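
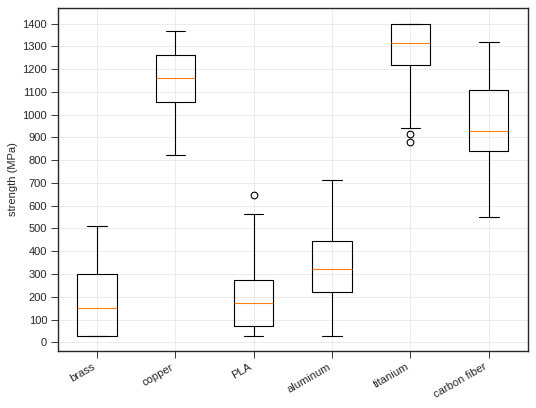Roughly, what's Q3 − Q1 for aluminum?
Q3 ≈ 400, Q1 ≈ 200; IQR ≈ 200.

≈ 200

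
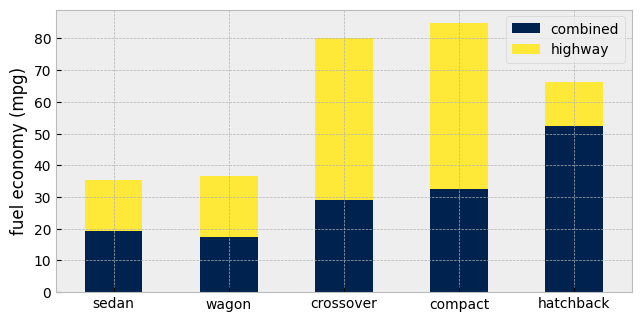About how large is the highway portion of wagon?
highway top ≈ 40, bottom ≈ 20; segment ≈ 20.

≈ 20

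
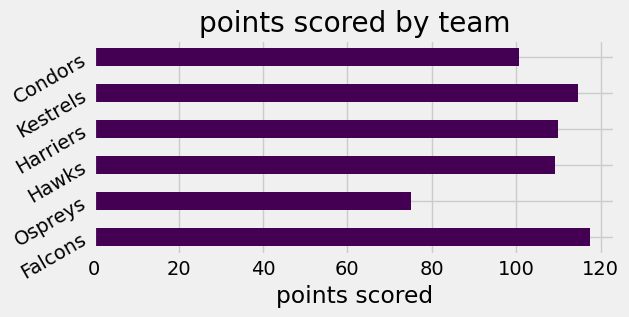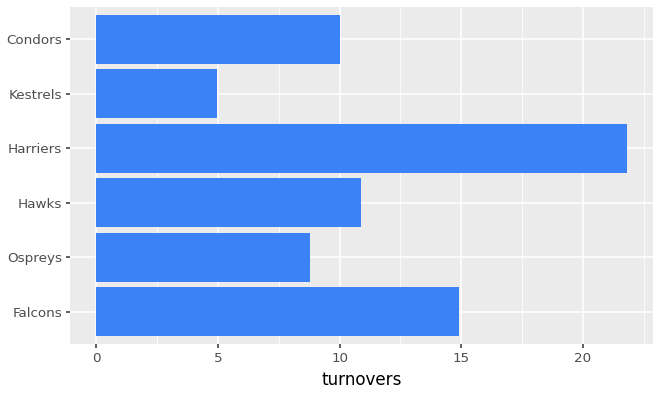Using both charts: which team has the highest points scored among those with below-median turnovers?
Chart 2 median turnovers ≈ 10; below-median teams: Ospreys, Kestrels, Condors. Among those, Kestrels has the highest points scored (≈ 120).

Kestrels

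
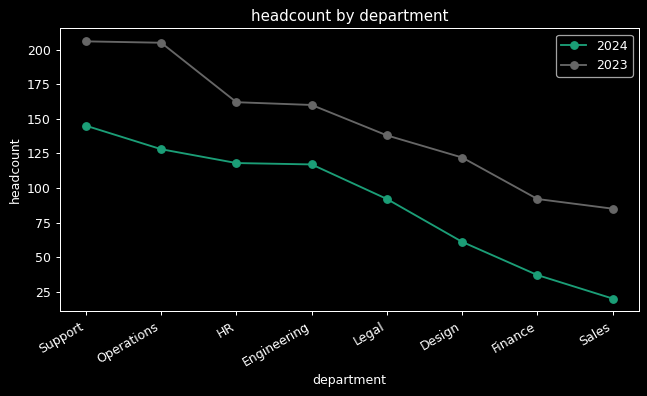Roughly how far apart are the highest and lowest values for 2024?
≈ 120

Max Support ≈ 140, min Sales ≈ 20; range ≈ 120.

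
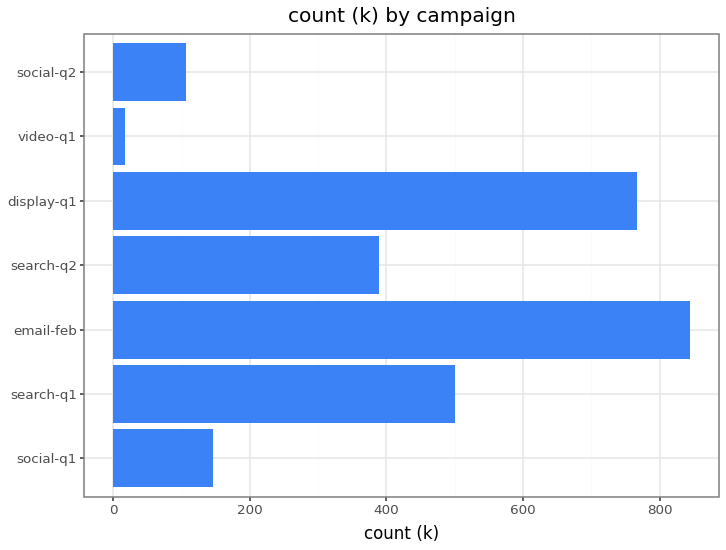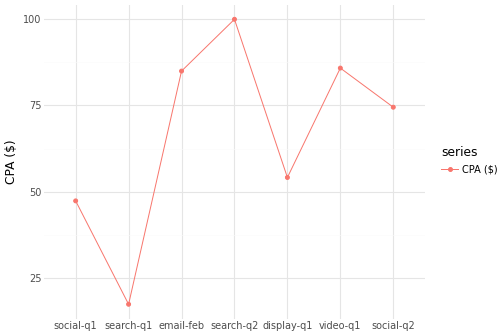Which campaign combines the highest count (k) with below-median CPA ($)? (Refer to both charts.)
display-q1

Chart 2 median CPA ($) ≈ 70; below-median campaigns: social-q1, search-q1, display-q1. Among those, display-q1 has the highest count (k) (≈ 800).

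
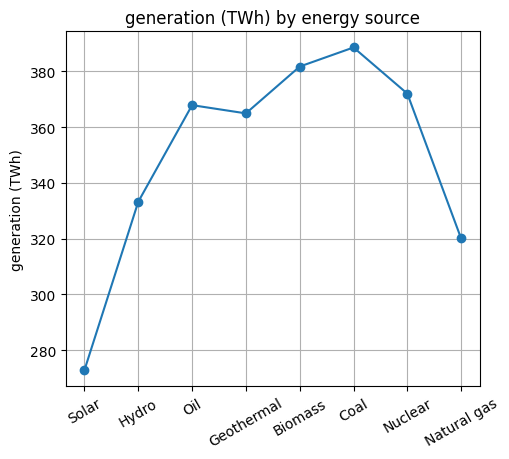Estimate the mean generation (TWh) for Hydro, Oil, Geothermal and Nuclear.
(330 + 370 + 360 + 370) / 4 ≈ 358.

≈ 358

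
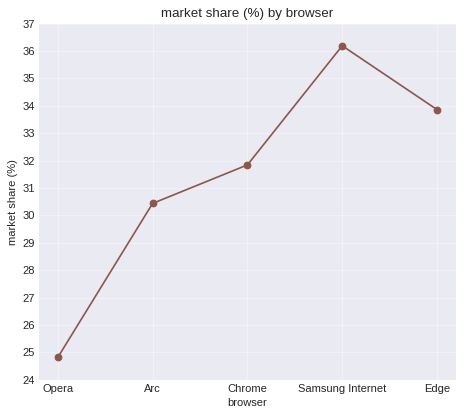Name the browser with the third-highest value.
Top 4: Samsung Internet ≈ 36, Edge ≈ 34, Chrome ≈ 32, Arc ≈ 30.

Chrome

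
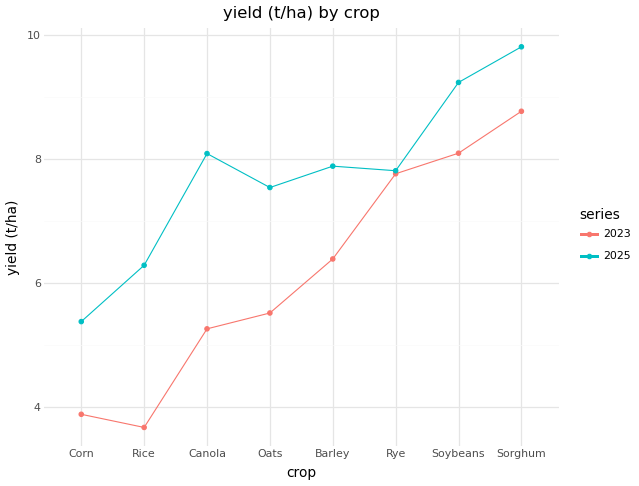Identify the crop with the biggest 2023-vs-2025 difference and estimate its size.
Canola, ≈ 3 t/ha

Canola: 2023 ≈ 5, 2025 ≈ 8 → gap ≈ 3. Next-largest (Rice) is only ≈ 2.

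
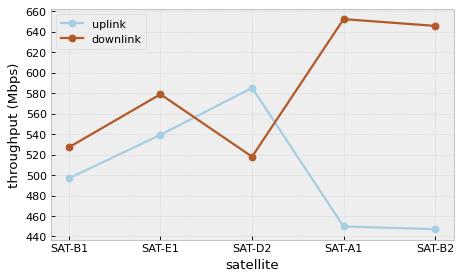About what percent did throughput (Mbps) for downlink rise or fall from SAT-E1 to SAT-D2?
≈ -10.3%

SAT-E1 ≈ 580, SAT-D2 ≈ 520; (520 − 580) / 580 ≈ -10.3%.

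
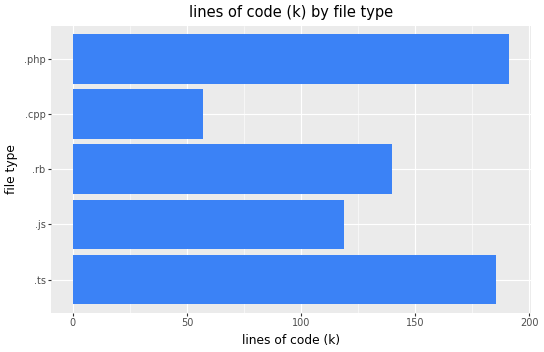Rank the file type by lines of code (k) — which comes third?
.rb

Top 4: .php ≈ 200, .ts ≈ 180, .rb ≈ 140, .js ≈ 120.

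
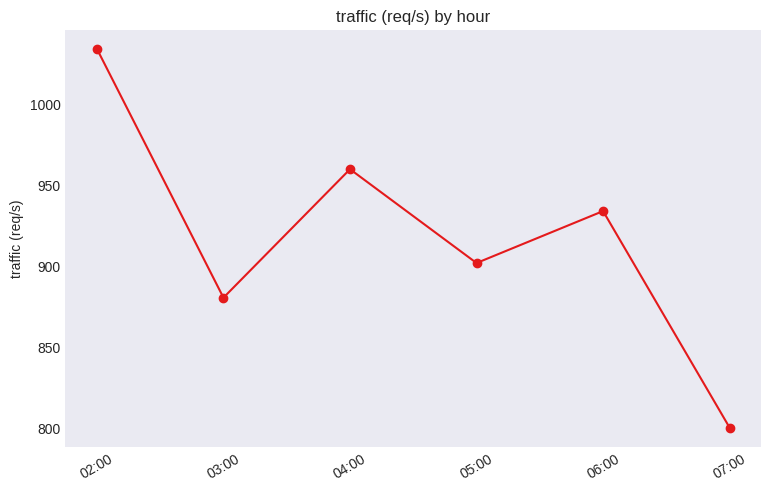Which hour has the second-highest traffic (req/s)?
Top 3: 02:00 ≈ 1040, 04:00 ≈ 960, 06:00 ≈ 940.

04:00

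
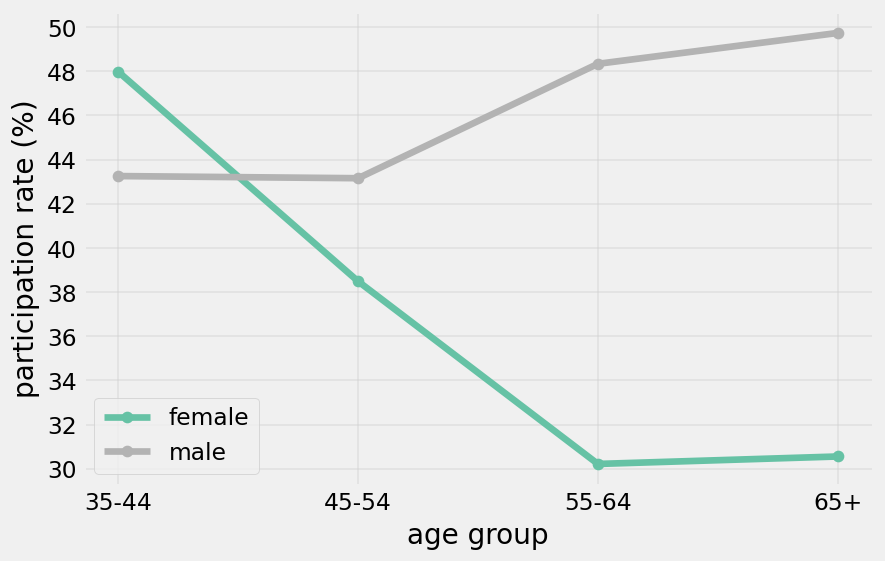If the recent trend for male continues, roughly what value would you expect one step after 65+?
≈ 53

Last three: 44, 48, 50 → slope ≈ 3/step → next ≈ 53.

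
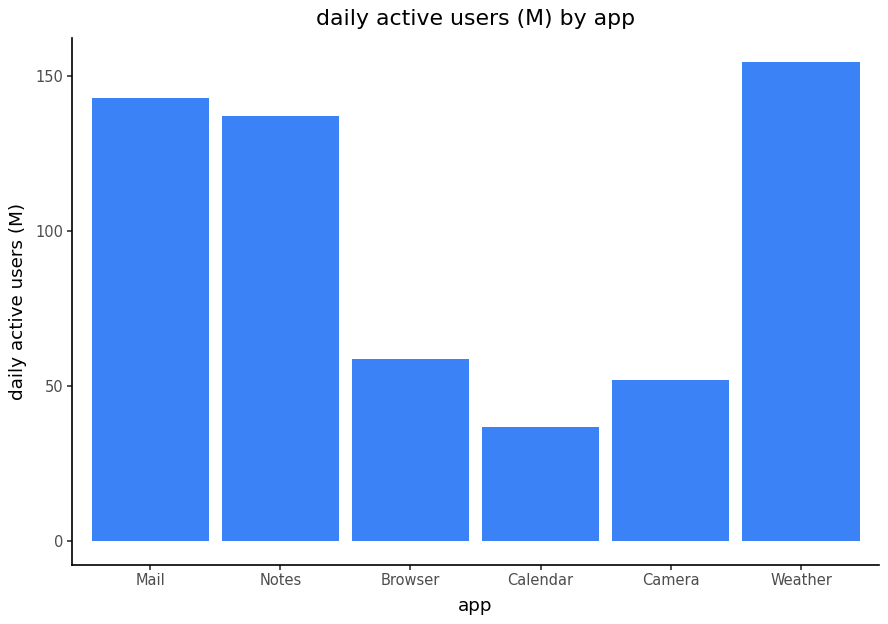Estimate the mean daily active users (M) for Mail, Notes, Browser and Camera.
≈ 100

(140 + 140 + 60 + 60) / 4 ≈ 100.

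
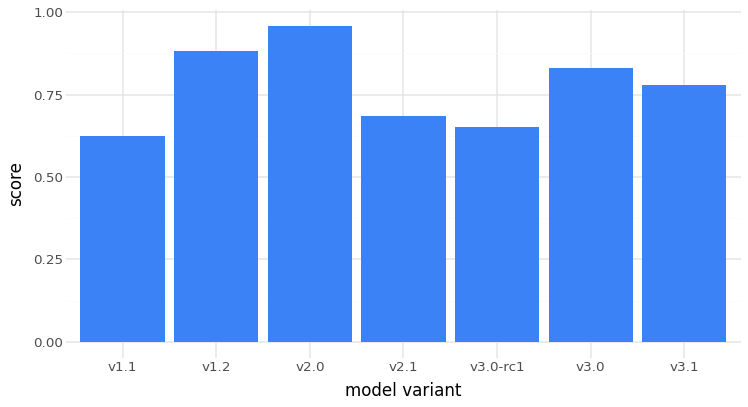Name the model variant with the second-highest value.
v1.2

Top 3: v2.0 ≈ 1.0, v1.2 ≈ 0.9, v3.0 ≈ 0.8.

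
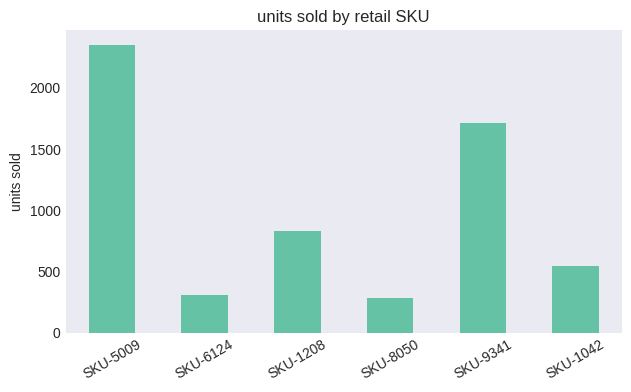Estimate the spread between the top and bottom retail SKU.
Max SKU-5009 ≈ 2400, min SKU-8050 ≈ 200; range ≈ 2200.

≈ 2200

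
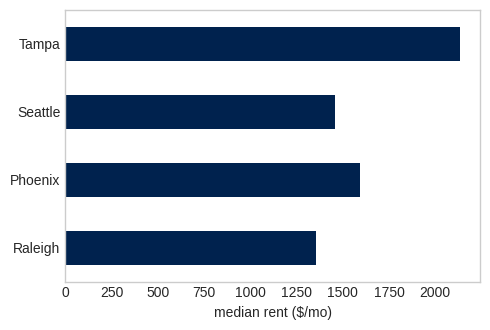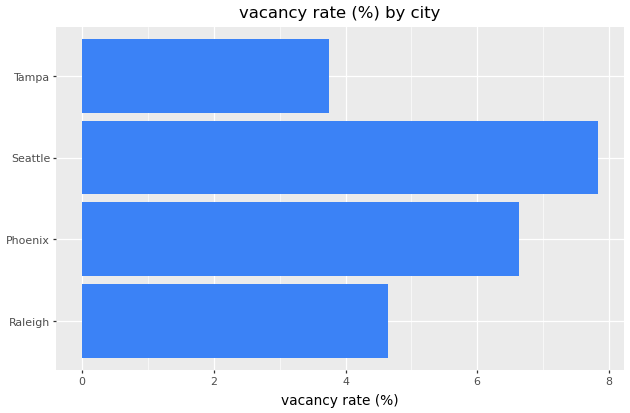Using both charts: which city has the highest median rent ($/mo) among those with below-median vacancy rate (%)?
Chart 2 median vacancy rate (%) ≈ 6; below-median cities: Raleigh, Tampa. Among those, Tampa has the highest median rent ($/mo) (≈ 2200).

Tampa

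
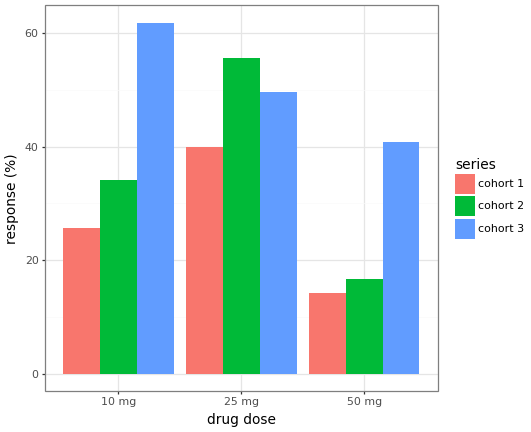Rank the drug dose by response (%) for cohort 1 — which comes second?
Top 3 for cohort 1: 25 mg ≈ 40, 10 mg ≈ 30, 50 mg ≈ 10.

10 mg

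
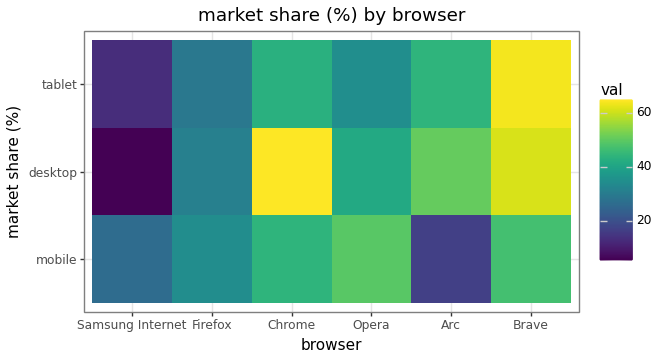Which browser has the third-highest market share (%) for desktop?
Arc

Top 4 for desktop: Chrome ≈ 65, Brave ≈ 60, Arc ≈ 50, Opera ≈ 40.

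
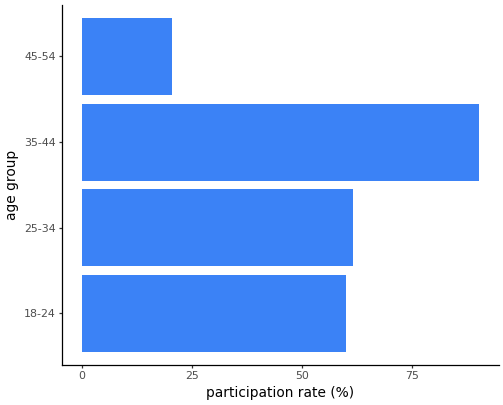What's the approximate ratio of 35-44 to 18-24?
≈ 1.5×

35-44 ≈ 90, 18-24 ≈ 60; 90/60 ≈ 1.5.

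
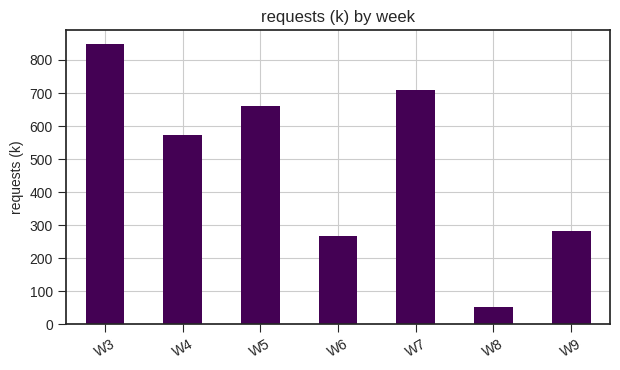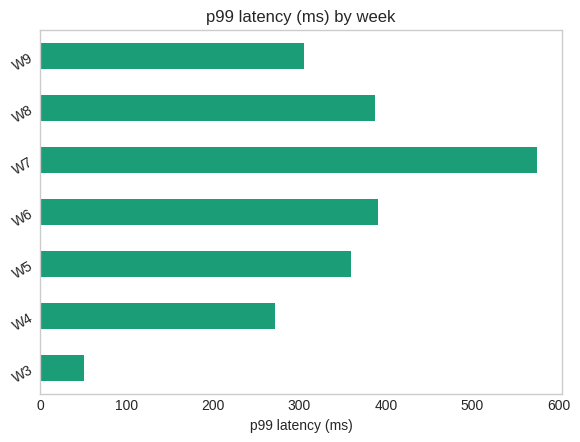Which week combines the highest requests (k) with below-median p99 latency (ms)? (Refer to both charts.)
Chart 2 median p99 latency (ms) ≈ 400; below-median weeks: W3, W4, W9. Among those, W3 has the highest requests (k) (≈ 800).

W3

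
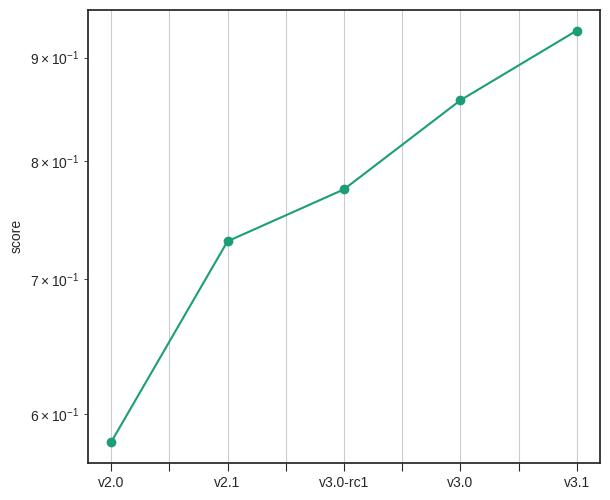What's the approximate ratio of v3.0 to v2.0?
≈ 1.42×

v3.0 ≈ 0.85, v2.0 ≈ 0.60; 0.85/0.60 ≈ 1.42.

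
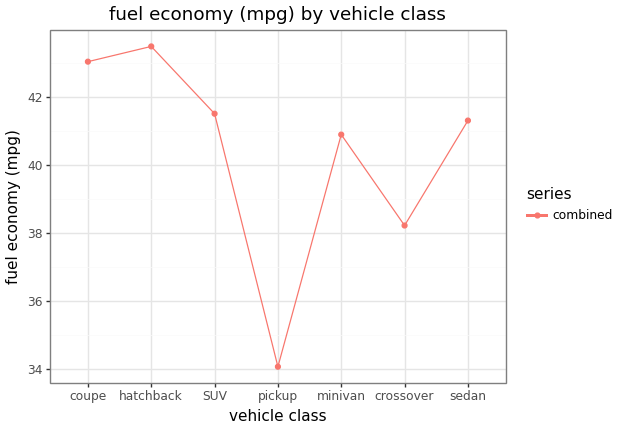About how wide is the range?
Max hatchback ≈ 43, min pickup ≈ 34; range ≈ 9.

≈ 9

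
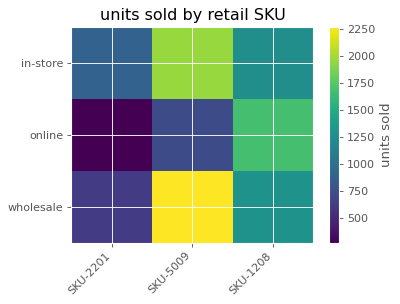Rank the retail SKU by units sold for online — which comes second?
Top 3 for online: SKU-1208 ≈ 1600, SKU-5009 ≈ 800, SKU-2201 ≈ 200.

SKU-5009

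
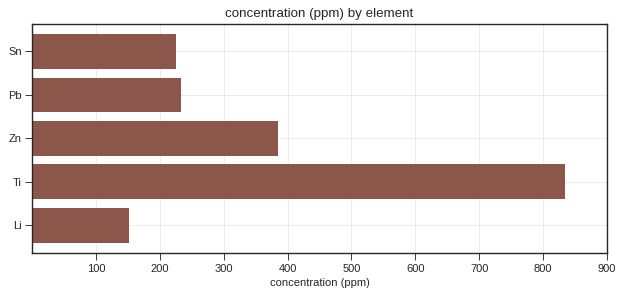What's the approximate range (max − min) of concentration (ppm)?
≈ 600

Max Ti ≈ 800, min Li ≈ 200; range ≈ 600.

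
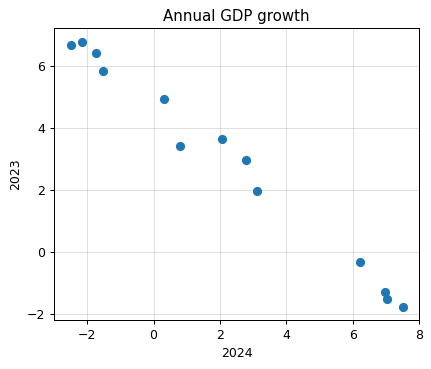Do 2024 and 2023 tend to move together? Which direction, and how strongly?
negative, strong

Points are negatively correlated; strong (|r| ≈ 1.0).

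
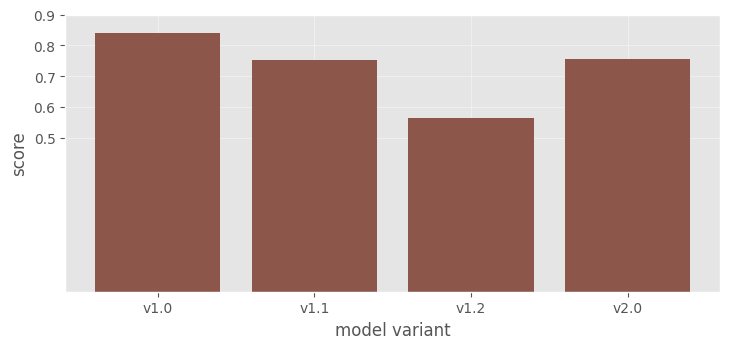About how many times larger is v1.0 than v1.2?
v1.0 ≈ 0.8, v1.2 ≈ 0.6; 0.8/0.6 ≈ 1.33.

≈ 1.33×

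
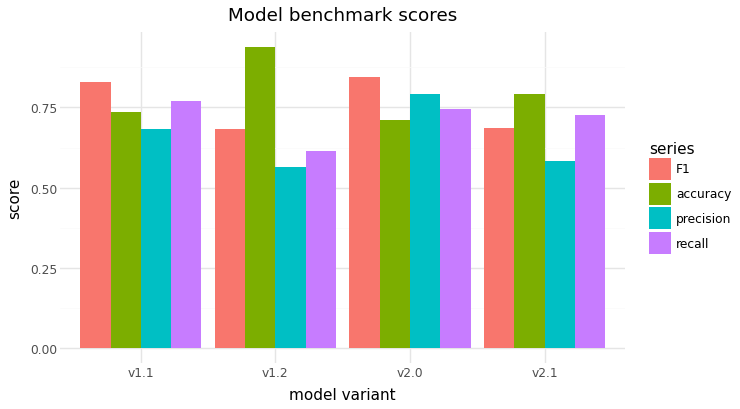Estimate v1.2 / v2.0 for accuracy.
v1.2 ≈ 0.9, v2.0 ≈ 0.7; 0.9/0.7 ≈ 1.29.

≈ 1.29×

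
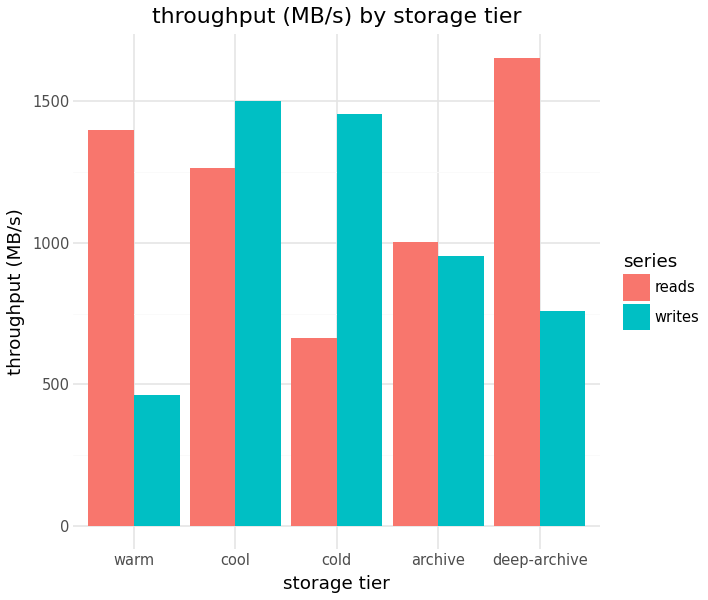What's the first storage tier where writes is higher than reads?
cool

warm: writes ≈ 400 vs reads ≈ 1400 (not yet); cool: writes ≈ 1400 vs reads ≈ 1200 (first crossover).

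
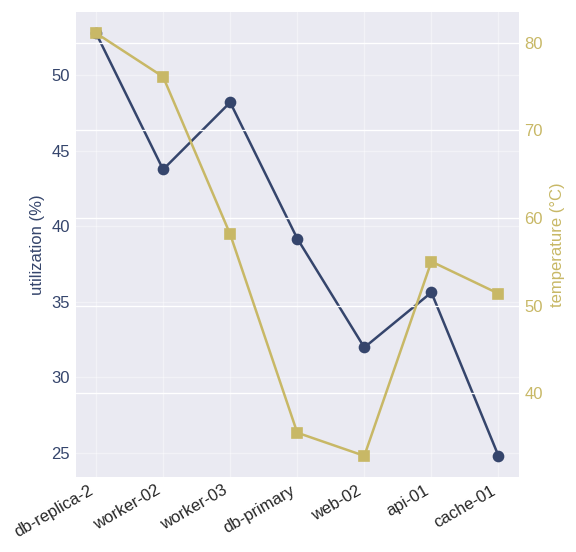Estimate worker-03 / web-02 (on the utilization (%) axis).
≈ 1.67×

worker-03 ≈ 50, web-02 ≈ 30; 50/30 ≈ 1.67.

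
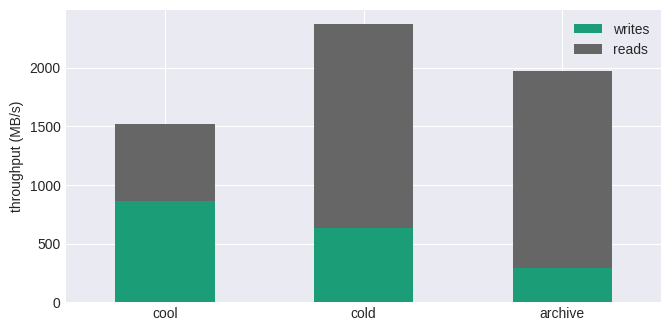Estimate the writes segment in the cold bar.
writes top ≈ 600, bottom ≈ 0; segment ≈ 600.

≈ 600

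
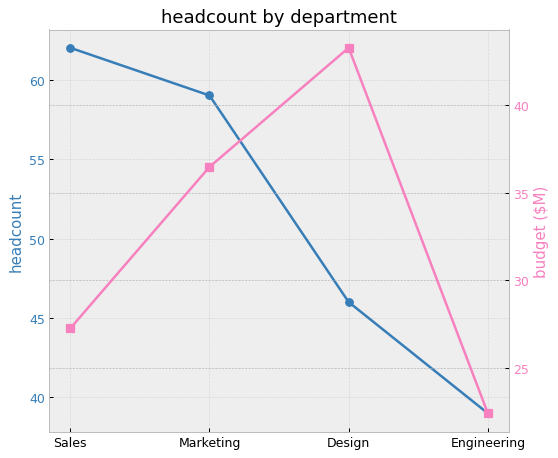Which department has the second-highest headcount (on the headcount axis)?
Top 3 (on the headcount axis): Sales ≈ 62, Marketing ≈ 60, Design ≈ 46.

Marketing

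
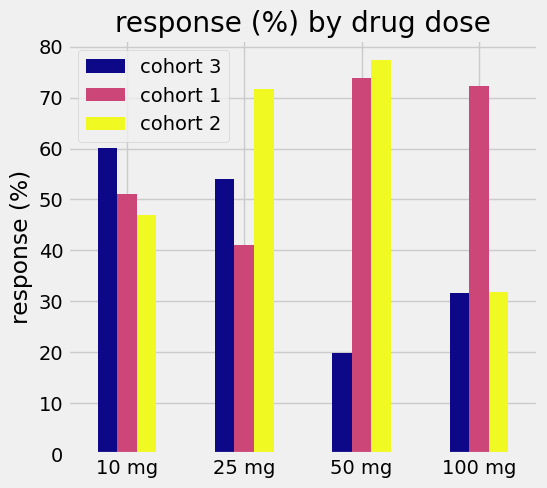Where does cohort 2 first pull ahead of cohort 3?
10 mg: cohort 2 ≈ 50 vs cohort 3 ≈ 60 (not yet); 25 mg: cohort 2 ≈ 70 vs cohort 3 ≈ 50 (first crossover).

25 mg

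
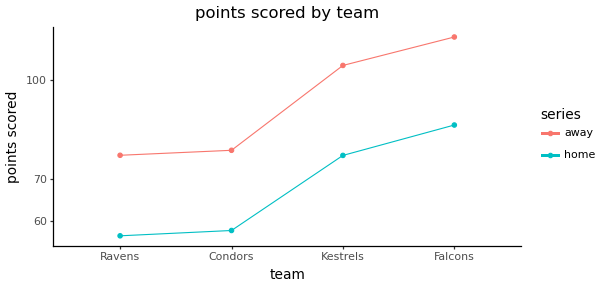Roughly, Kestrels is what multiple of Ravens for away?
≈ 1.4×

Kestrels ≈ 105, Ravens ≈ 75; 105/75 ≈ 1.4.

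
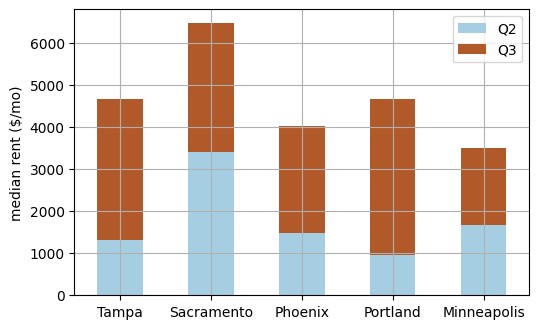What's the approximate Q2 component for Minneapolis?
≈ 2000

Q2 top ≈ 2000, bottom ≈ 0; segment ≈ 2000.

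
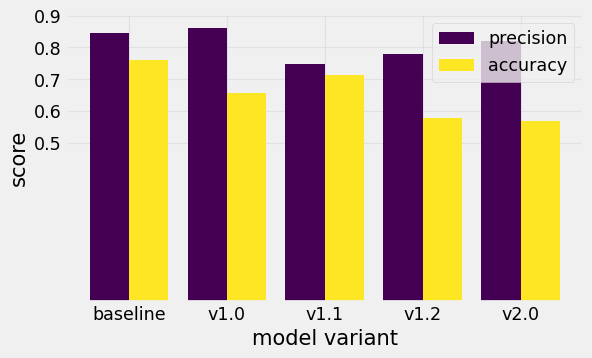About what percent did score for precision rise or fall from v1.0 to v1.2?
≈ -11.1%

v1.0 ≈ 0.9, v1.2 ≈ 0.8; (0.8 − 0.9) / 0.9 ≈ -11.1%.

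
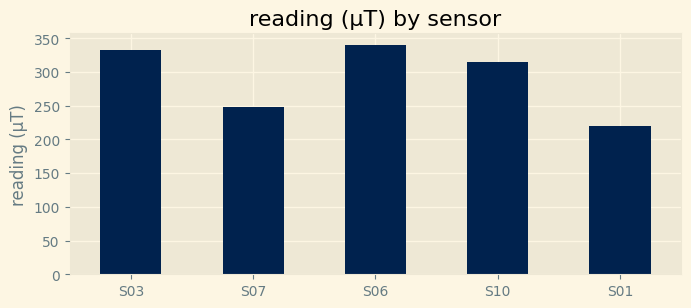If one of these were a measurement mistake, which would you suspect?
S01

S01 ≈ 200; the rest sit between ≈ 250 and ≈ 350.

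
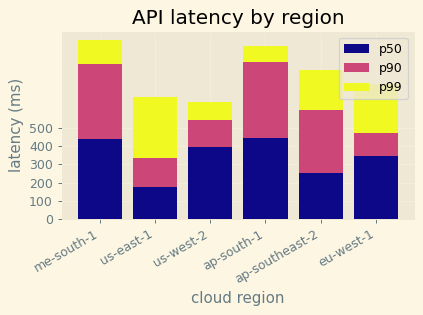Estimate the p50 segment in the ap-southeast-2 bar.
p50 top ≈ 300, bottom ≈ 0; segment ≈ 300.

≈ 300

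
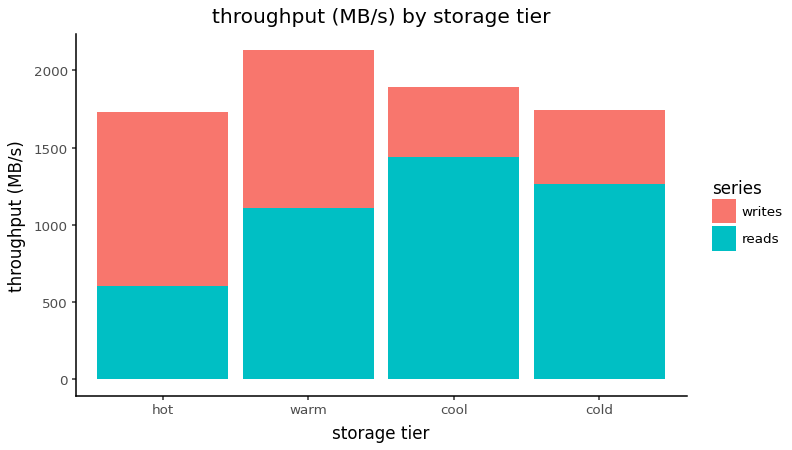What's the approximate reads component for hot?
reads top ≈ 600, bottom ≈ 0; segment ≈ 600.

≈ 600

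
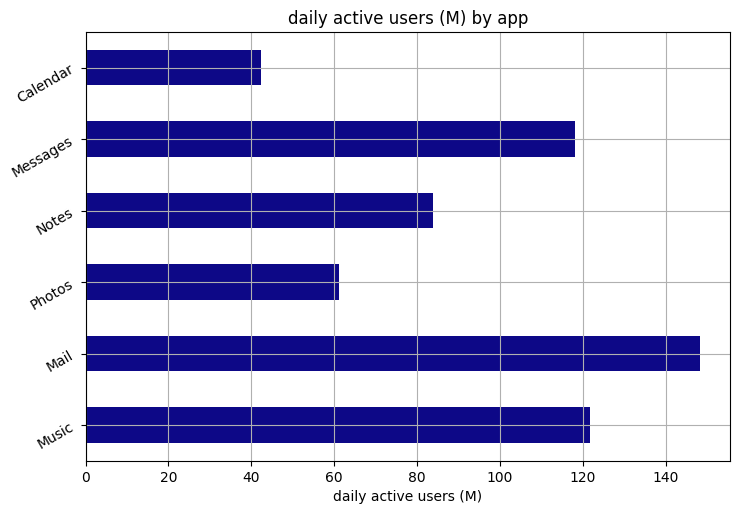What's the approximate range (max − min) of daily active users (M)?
≈ 100

Max Mail ≈ 140, min Calendar ≈ 40; range ≈ 100.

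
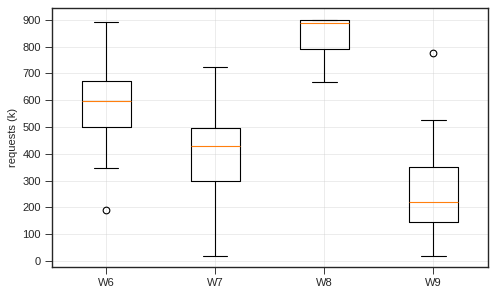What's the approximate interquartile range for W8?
Q3 ≈ 900, Q1 ≈ 800; IQR ≈ 100.

≈ 100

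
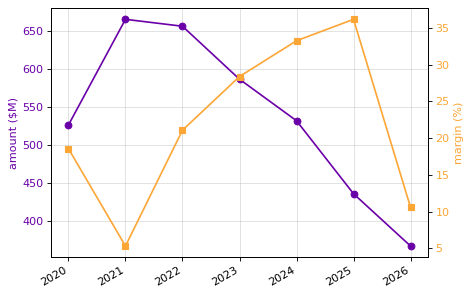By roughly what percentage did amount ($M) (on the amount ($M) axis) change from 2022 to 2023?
≈ -11.5%

2022 ≈ 650, 2023 ≈ 575; (575 − 650) / 650 ≈ -11.5%.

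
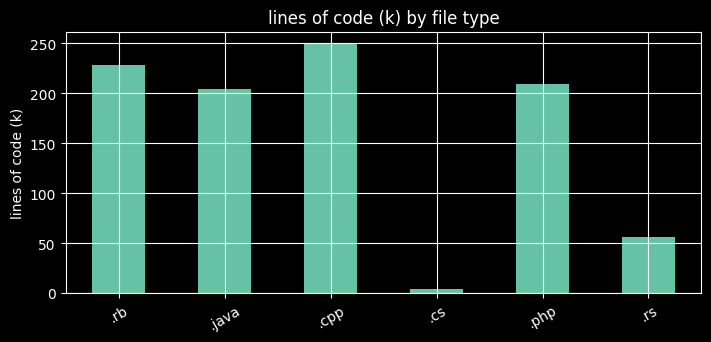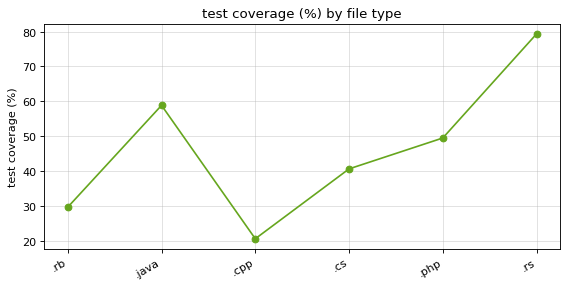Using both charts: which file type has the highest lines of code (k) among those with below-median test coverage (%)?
Chart 2 median test coverage (%) ≈ 50; below-median file types: .rb, .cpp, .cs. Among those, .cpp has the highest lines of code (k) (≈ 250).

.cpp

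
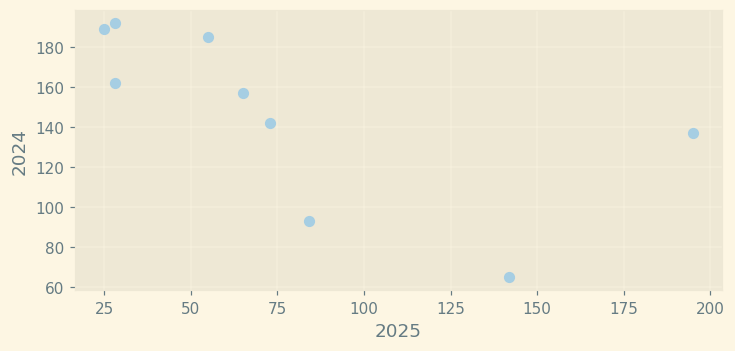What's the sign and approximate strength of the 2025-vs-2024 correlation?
negative, moderate

Points are negatively correlated; moderate (|r| ≈ 0.6).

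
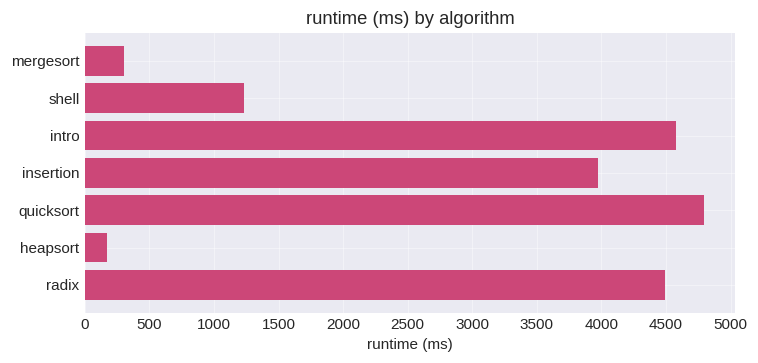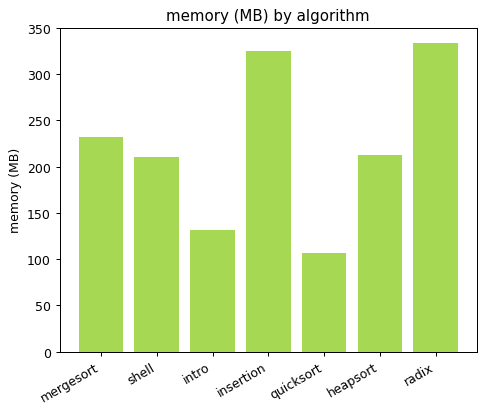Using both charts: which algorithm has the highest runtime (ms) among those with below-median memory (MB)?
quicksort

Chart 2 median memory (MB) ≈ 200; below-median algorithms: shell, intro, quicksort. Among those, quicksort has the highest runtime (ms) (≈ 5000).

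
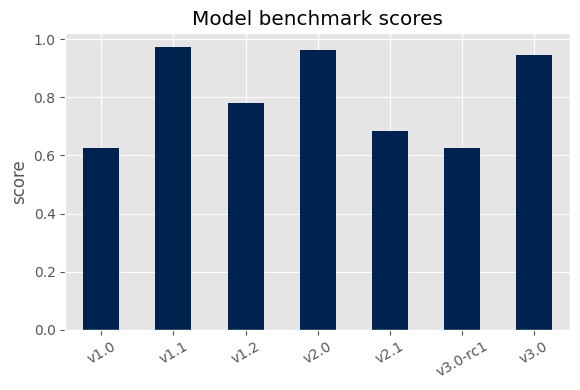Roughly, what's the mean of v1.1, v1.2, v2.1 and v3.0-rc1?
≈ 0.78

(1.0 + 0.8 + 0.7 + 0.6) / 4 ≈ 0.78.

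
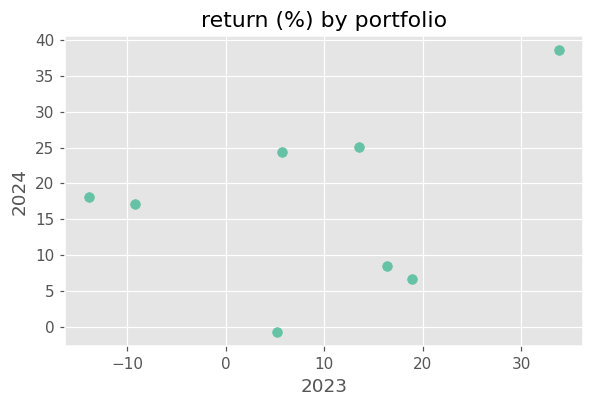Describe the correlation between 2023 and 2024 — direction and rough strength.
Points are positively correlated; weak (|r| ≈ 0.3).

positive, weak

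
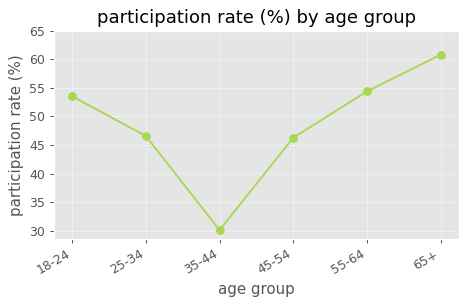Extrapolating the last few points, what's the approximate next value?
Last three: 45, 55, 60 → slope ≈ 7.5/step → next ≈ 67.5.

≈ 67.5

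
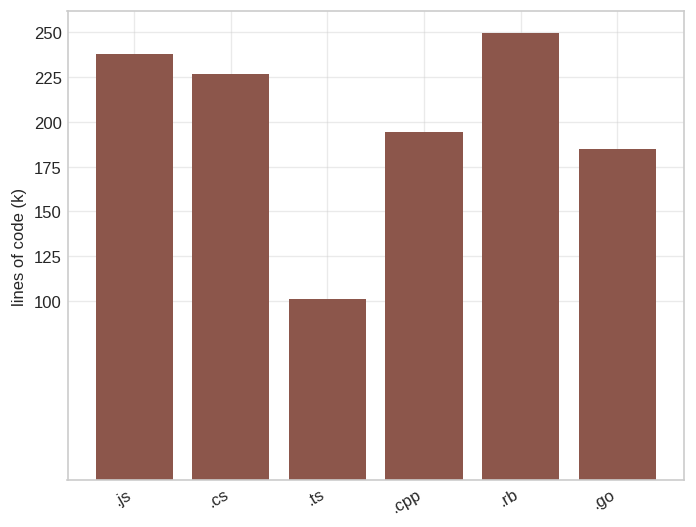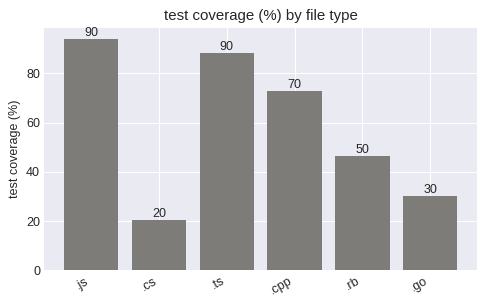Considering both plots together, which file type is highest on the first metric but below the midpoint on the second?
Chart 2 median test coverage (%) ≈ 60; below-median file types: .cs, .rb, .go. Among those, .rb has the highest lines of code (k) (≈ 250).

.rb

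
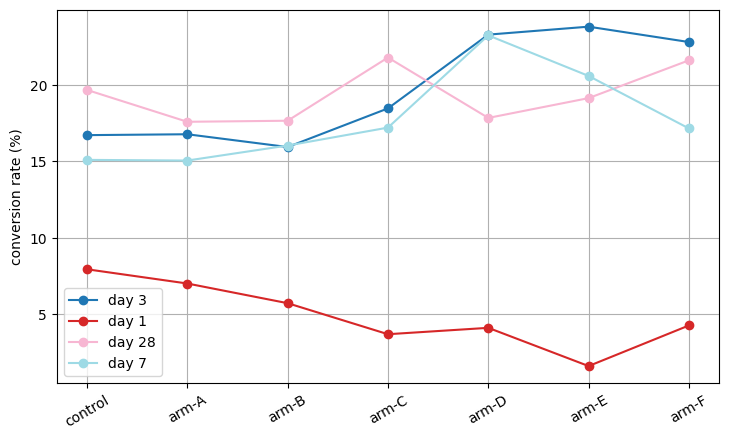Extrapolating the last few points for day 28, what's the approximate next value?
Last three: 18, 20, 22 → slope ≈ 2/step → next ≈ 24.

≈ 24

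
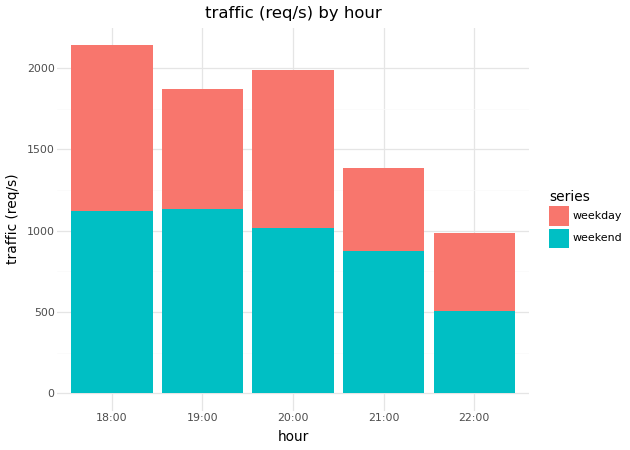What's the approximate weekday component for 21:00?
≈ 600

weekday top ≈ 1400, bottom ≈ 800; segment ≈ 600.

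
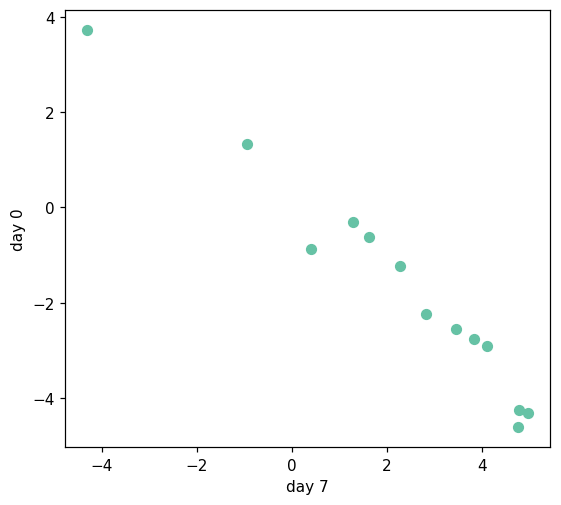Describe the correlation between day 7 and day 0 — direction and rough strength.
Points are negatively correlated; strong (|r| ≈ 1.0).

negative, strong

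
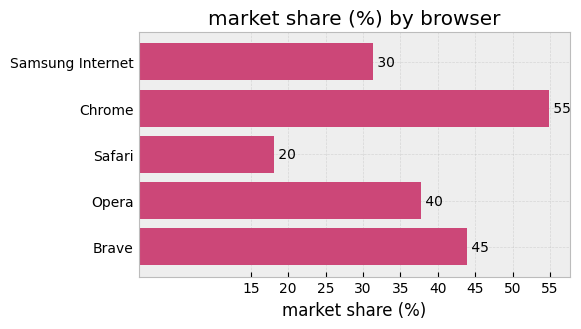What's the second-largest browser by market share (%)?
Brave

Top 3: Chrome ≈ 55, Brave ≈ 45, Opera ≈ 40.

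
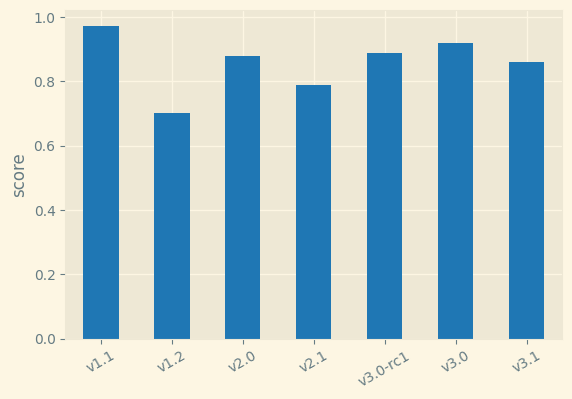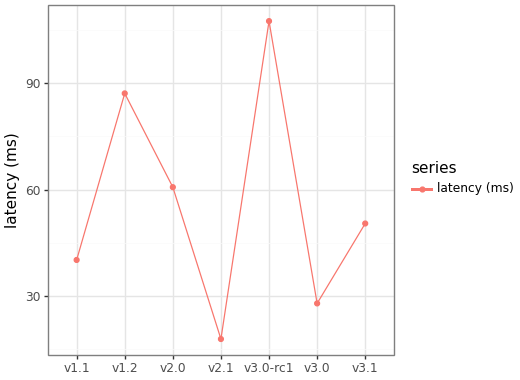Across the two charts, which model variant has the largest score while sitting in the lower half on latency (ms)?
v1.1

Chart 2 median latency (ms) ≈ 50; below-median model variants: v1.1, v2.1, v3.0. Among those, v1.1 has the highest score (≈ 1).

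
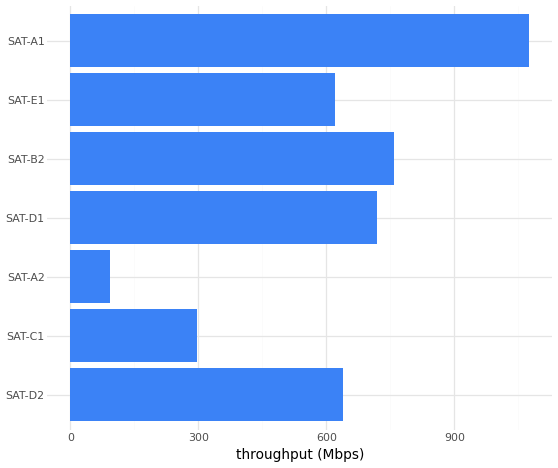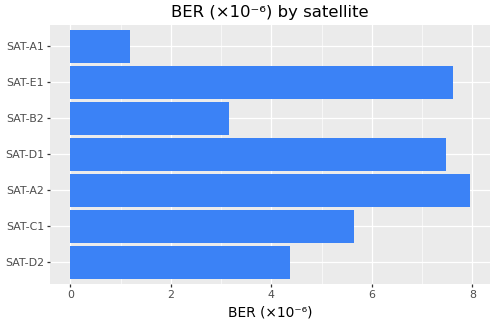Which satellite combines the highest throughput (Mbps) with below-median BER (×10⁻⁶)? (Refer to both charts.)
Chart 2 median BER (×10⁻⁶) ≈ 6; below-median satellites: SAT-D2, SAT-B2, SAT-A1. Among those, SAT-A1 has the highest throughput (Mbps) (≈ 1100).

SAT-A1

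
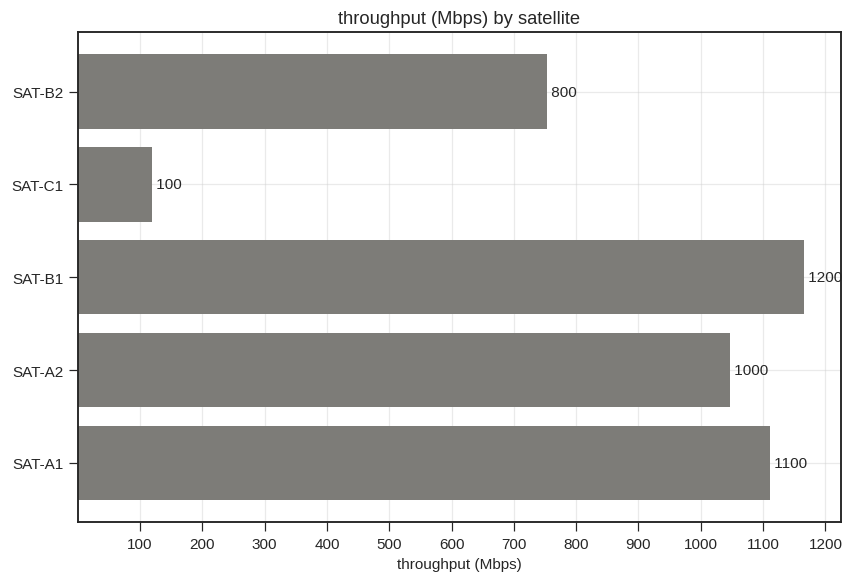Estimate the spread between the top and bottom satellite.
≈ 1100

Max SAT-B1 ≈ 1200, min SAT-C1 ≈ 100; range ≈ 1100.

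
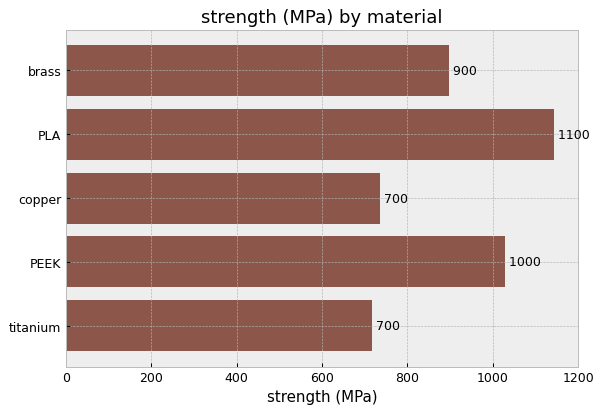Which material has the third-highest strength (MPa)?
Top 4: PLA ≈ 1100, PEEK ≈ 1000, brass ≈ 900, copper ≈ 700.

brass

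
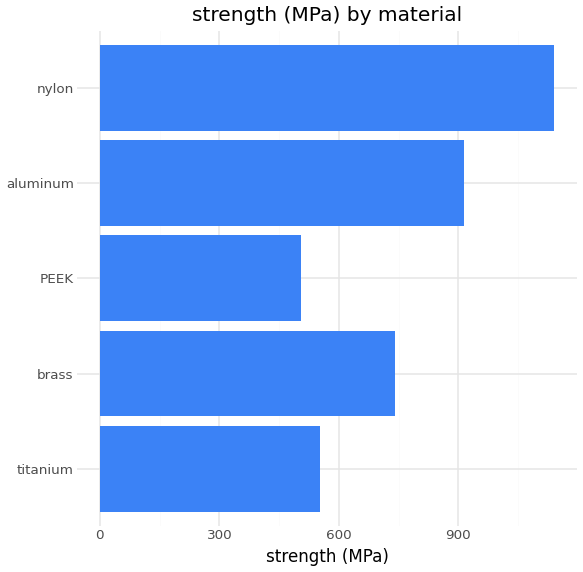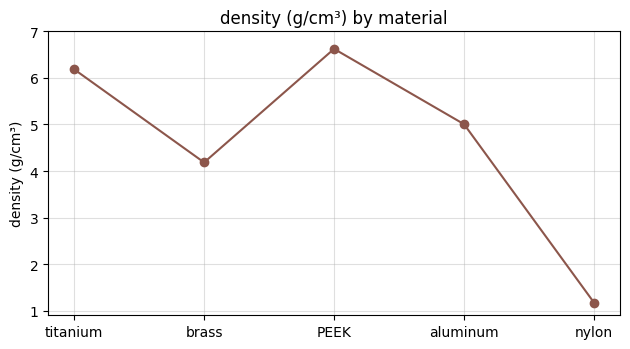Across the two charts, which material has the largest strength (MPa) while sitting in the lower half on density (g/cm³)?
Chart 2 median density (g/cm³) ≈ 5; below-median materials: brass, nylon. Among those, nylon has the highest strength (MPa) (≈ 1200).

nylon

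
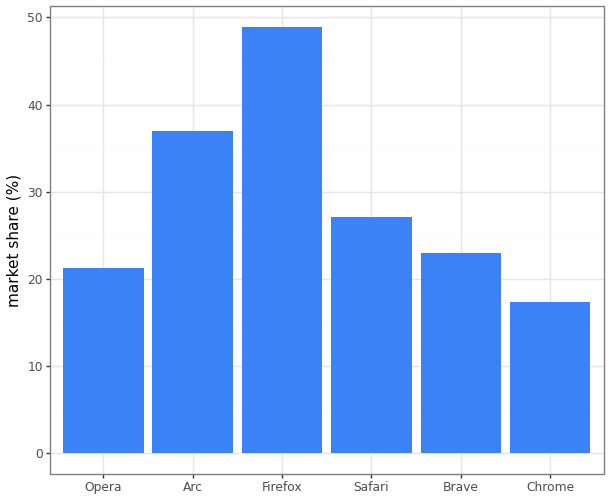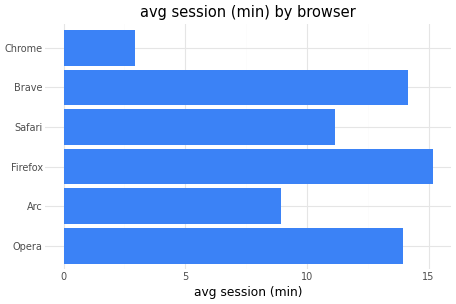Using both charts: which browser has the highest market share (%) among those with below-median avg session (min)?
Chart 2 median avg session (min) ≈ 12; below-median browsers: Arc, Safari, Chrome. Among those, Arc has the highest market share (%) (≈ 35).

Arc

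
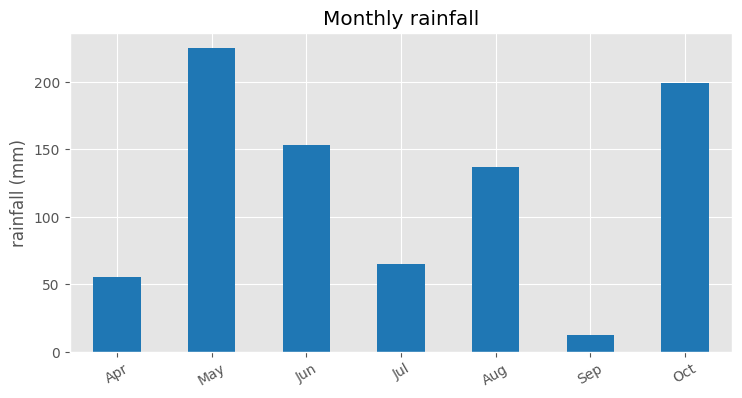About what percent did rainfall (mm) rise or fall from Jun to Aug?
Jun ≈ 160, Aug ≈ 140; (140 − 160) / 160 ≈ -12.5%.

≈ -12.5%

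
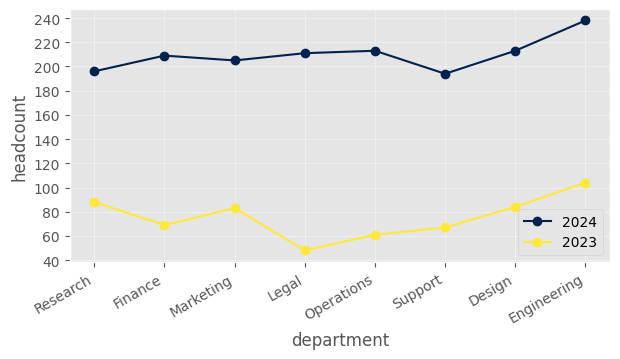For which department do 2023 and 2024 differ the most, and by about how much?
Legal: 2023 ≈ 40, 2024 ≈ 220 → gap ≈ 180. Next-largest (Operations) is only ≈ 160.

Legal, ≈ 180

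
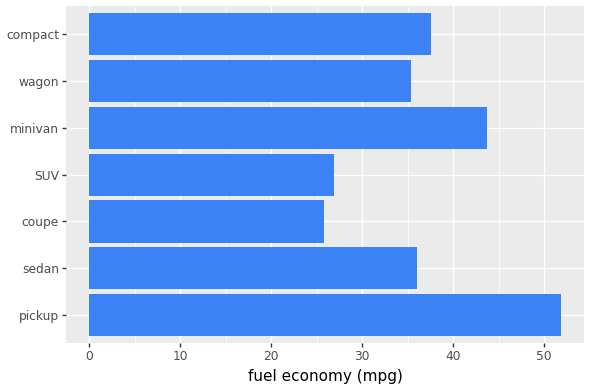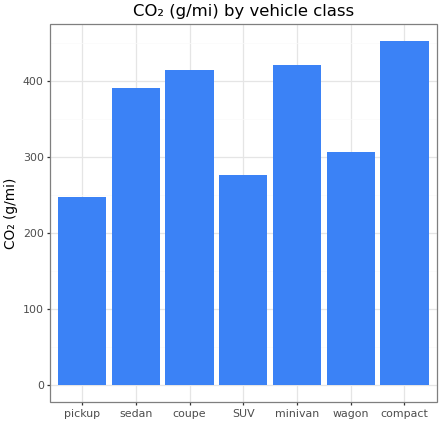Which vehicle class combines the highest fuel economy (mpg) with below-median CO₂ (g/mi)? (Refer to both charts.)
pickup

Chart 2 median CO₂ (g/mi) ≈ 400; below-median vehicle classes: pickup, SUV, wagon. Among those, pickup has the highest fuel economy (mpg) (≈ 50).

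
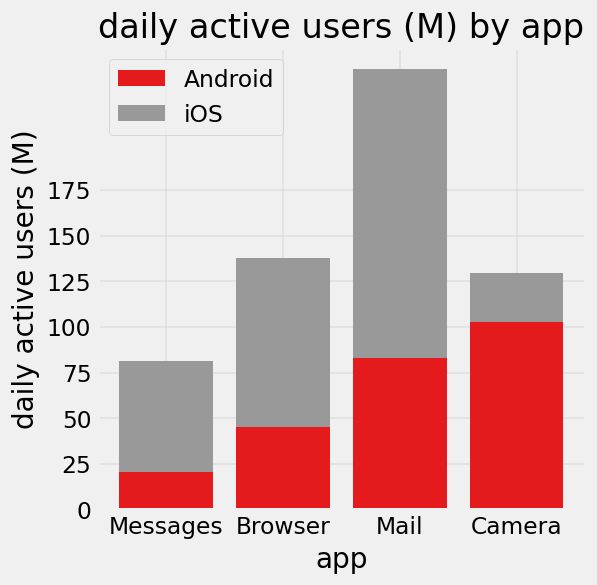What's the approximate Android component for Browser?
≈ 50

Android top ≈ 50, bottom ≈ 0; segment ≈ 50.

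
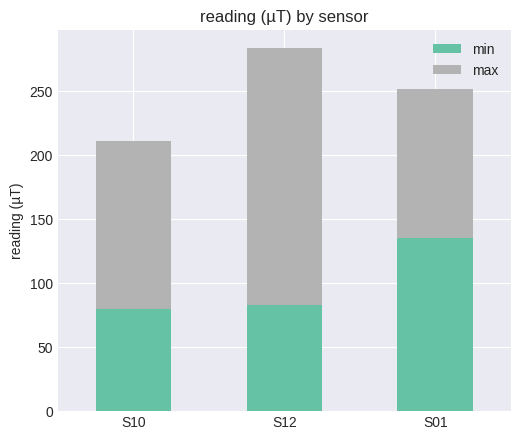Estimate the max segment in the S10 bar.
≈ 125

max top ≈ 200, bottom ≈ 75; segment ≈ 125.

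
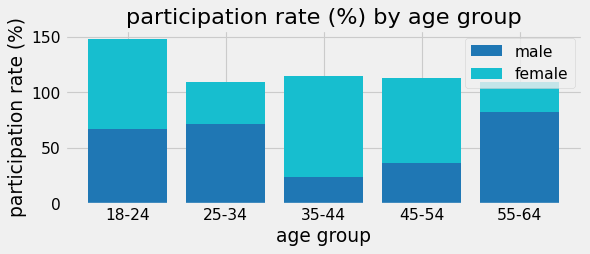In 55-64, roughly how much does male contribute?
≈ 80

male top ≈ 80, bottom ≈ 0; segment ≈ 80.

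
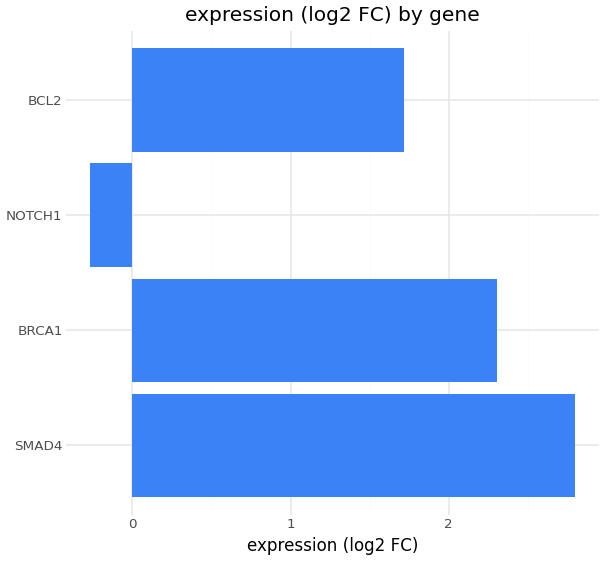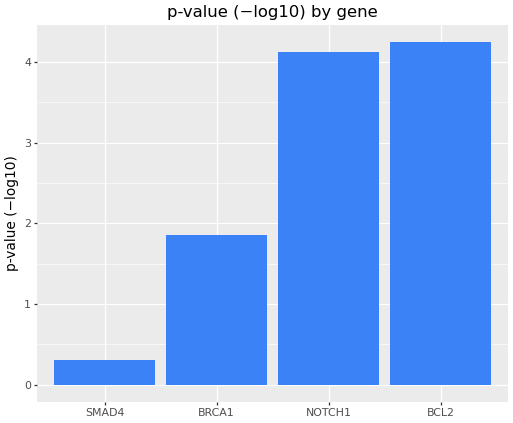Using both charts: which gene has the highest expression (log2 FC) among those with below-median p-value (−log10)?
Chart 2 median p-value (−log10) ≈ 3; below-median genes: SMAD4, BRCA1. Among those, SMAD4 has the highest expression (log2 FC) (≈ 3).

SMAD4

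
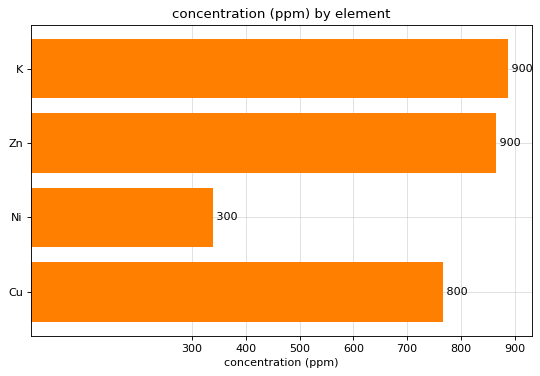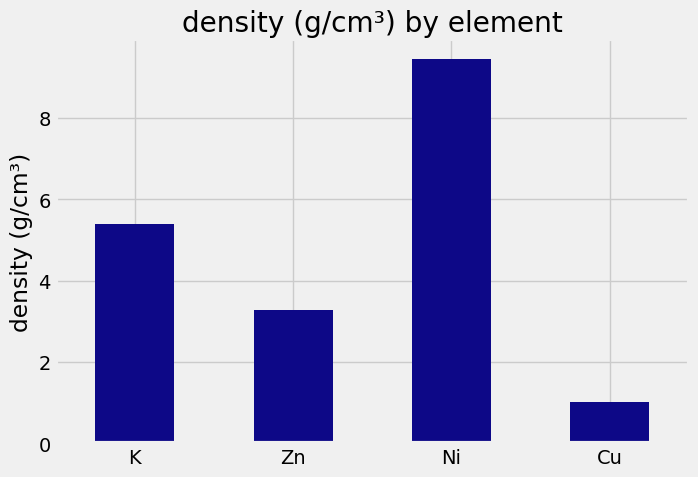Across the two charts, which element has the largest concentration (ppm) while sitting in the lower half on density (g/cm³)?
Chart 2 median density (g/cm³) ≈ 4; below-median elements: Zn, Cu. Among those, Zn has the highest concentration (ppm) (≈ 900).

Zn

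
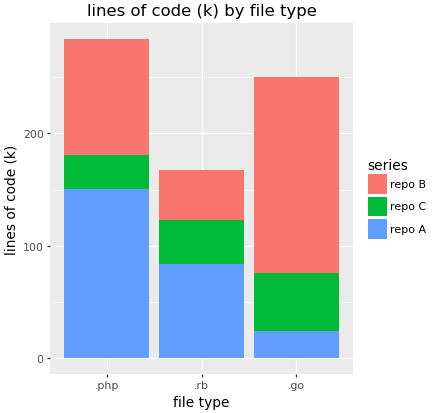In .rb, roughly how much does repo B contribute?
≈ 50

repo B top ≈ 175, bottom ≈ 125; segment ≈ 50.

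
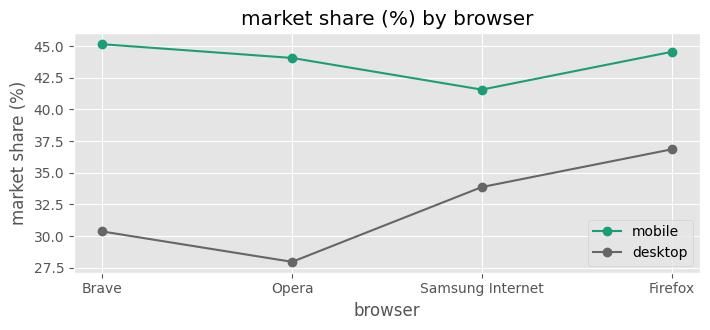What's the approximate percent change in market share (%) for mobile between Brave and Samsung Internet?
Brave ≈ 46, Samsung Internet ≈ 42; (42 − 46) / 46 ≈ -8.7%.

≈ -8.7%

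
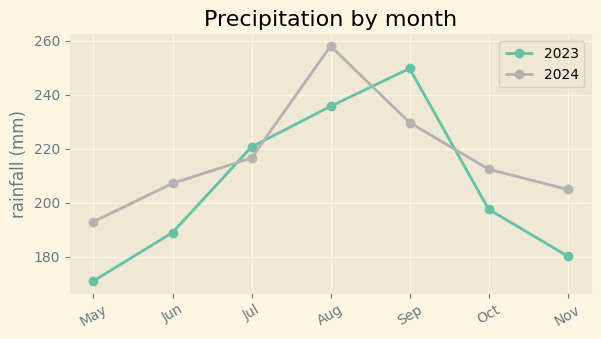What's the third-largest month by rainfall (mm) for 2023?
Jul

Top 4 for 2023: Sep ≈ 250, Aug ≈ 240, Jul ≈ 220, Oct ≈ 200.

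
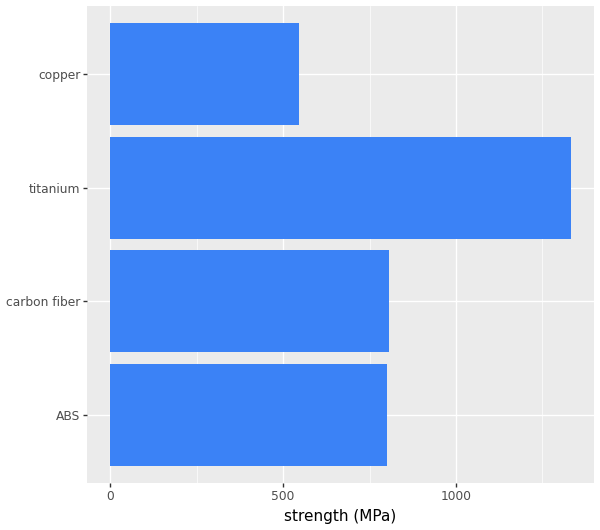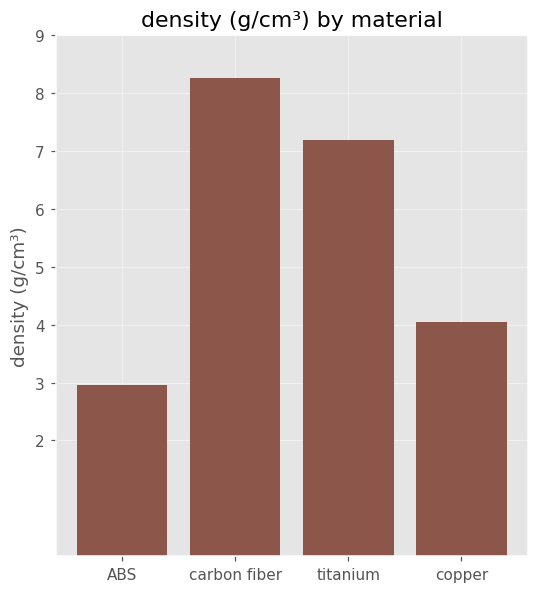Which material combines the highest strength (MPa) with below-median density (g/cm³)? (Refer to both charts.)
ABS

Chart 2 median density (g/cm³) ≈ 6; below-median materials: ABS, copper. Among those, ABS has the highest strength (MPa) (≈ 800).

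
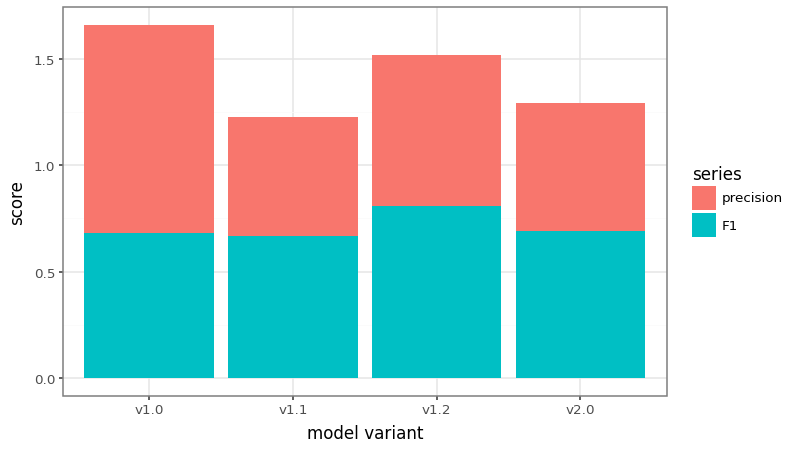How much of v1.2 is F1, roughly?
≈ 0.8

F1 top ≈ 0.8, bottom ≈ 0.0; segment ≈ 0.8.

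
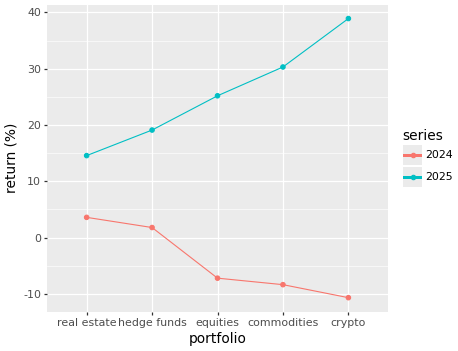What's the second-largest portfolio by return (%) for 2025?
Top 3 for 2025: crypto ≈ 40, commodities ≈ 30, equities ≈ 25.

commodities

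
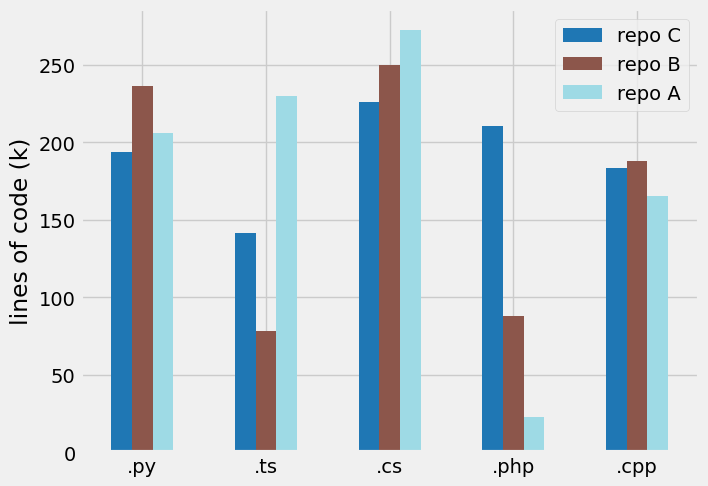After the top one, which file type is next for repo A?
Top 3 for repo A: .cs ≈ 275, .ts ≈ 225, .py ≈ 200.

.ts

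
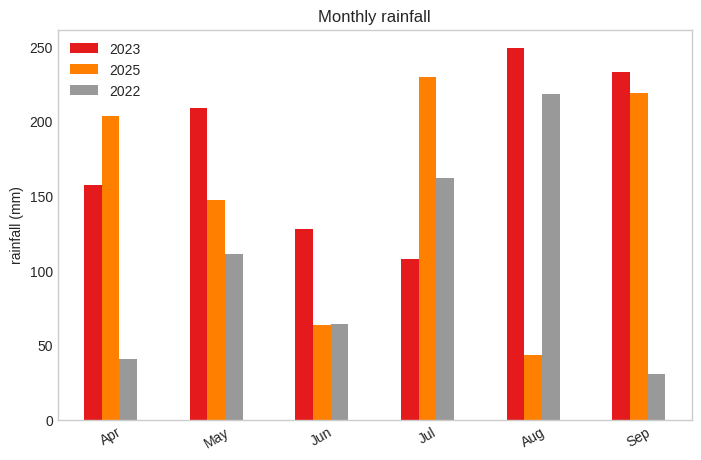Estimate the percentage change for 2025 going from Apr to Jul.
≈ +12.5%

Apr ≈ 200, Jul ≈ 225; (225 − 200) / 200 ≈ +12.5%.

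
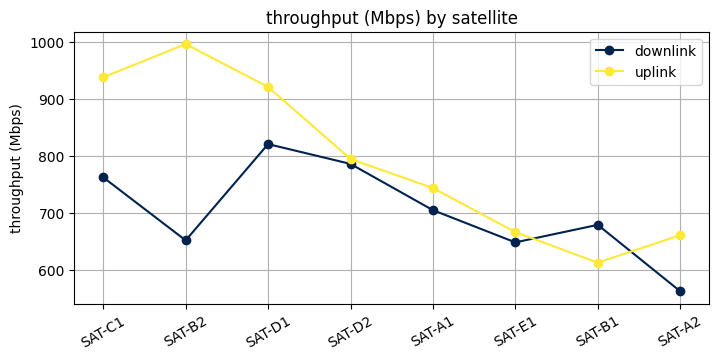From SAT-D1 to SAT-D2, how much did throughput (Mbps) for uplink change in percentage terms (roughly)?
SAT-D1 ≈ 900, SAT-D2 ≈ 800; (800 − 900) / 900 ≈ -11.1%.

≈ -11.1%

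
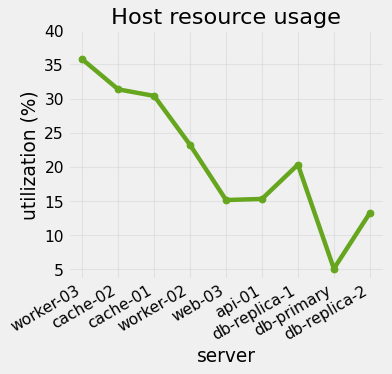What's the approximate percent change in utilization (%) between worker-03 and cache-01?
worker-03 ≈ 35, cache-01 ≈ 30; (30 − 35) / 35 ≈ -14.3%.

≈ -14.3%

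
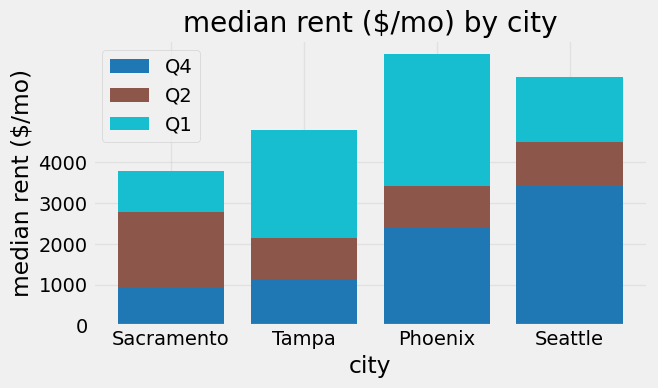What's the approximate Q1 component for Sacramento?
≈ 1000

Q1 top ≈ 4000, bottom ≈ 3000; segment ≈ 1000.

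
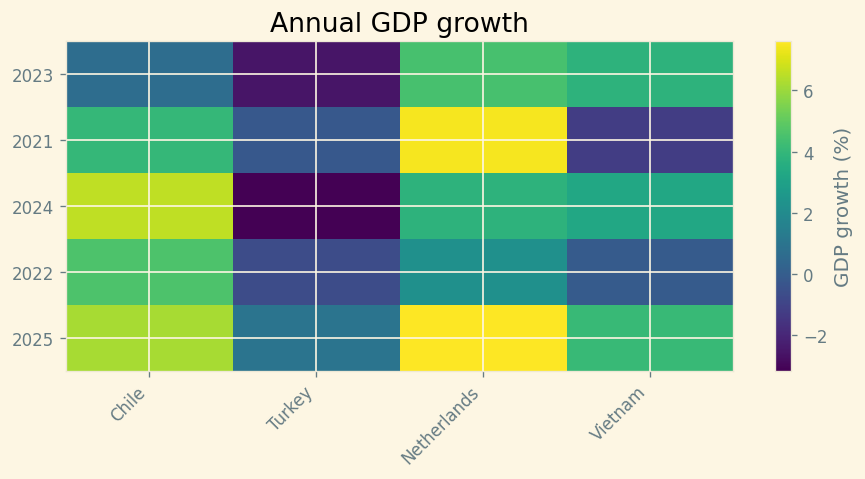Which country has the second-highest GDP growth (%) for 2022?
Top 3 for 2022: Chile ≈ 5, Netherlands ≈ 2, Vietnam ≈ 0.

Netherlands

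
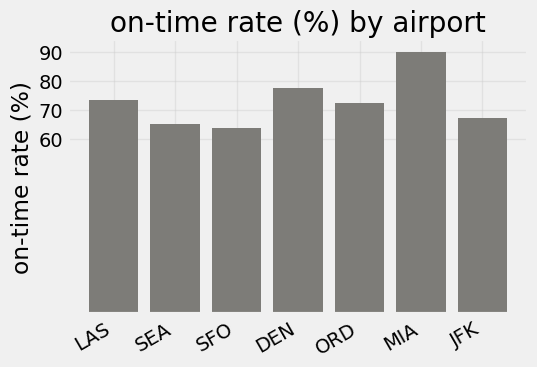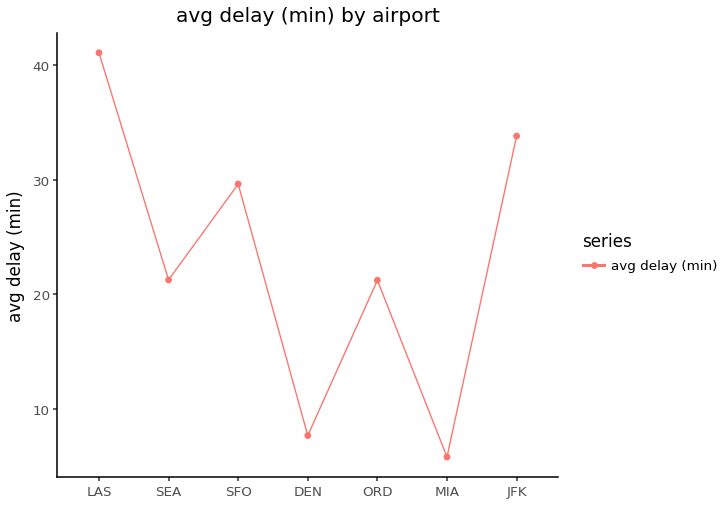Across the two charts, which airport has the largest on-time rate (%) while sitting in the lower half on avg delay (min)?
Chart 2 median avg delay (min) ≈ 20; below-median airports: DEN, ORD, MIA. Among those, MIA has the highest on-time rate (%) (≈ 90).

MIA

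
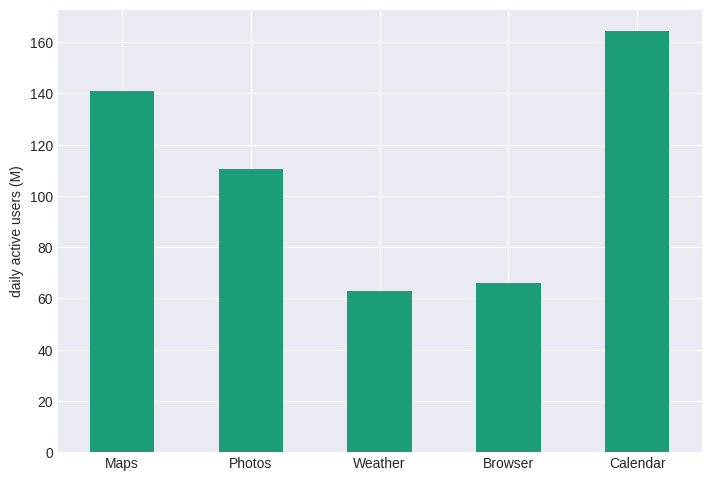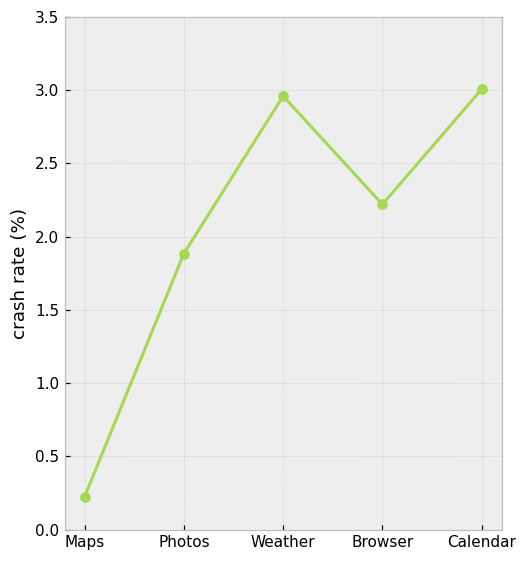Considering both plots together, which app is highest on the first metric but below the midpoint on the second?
Maps

Chart 2 median crash rate (%) ≈ 2; below-median apps: Maps, Photos. Among those, Maps has the highest daily active users (M) (≈ 140).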